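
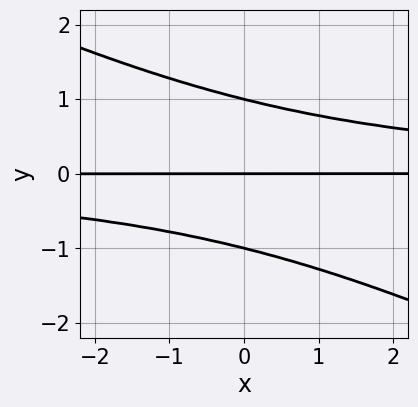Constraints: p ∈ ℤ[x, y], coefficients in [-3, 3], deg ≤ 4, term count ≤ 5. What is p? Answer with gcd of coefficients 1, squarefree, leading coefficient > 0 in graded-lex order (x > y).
deg p = 3. A generic line meets the curve in up to 3 points.
From the visible intercepts: the visible x-axis segment lies entirely on the curve; the y-axis gridline crossings are at y ∈ {-1, 0, 1}.
Fitting integer coefficients to these (and the overall shape) gives p.

x*y^2 + 2*y^3 - 2*y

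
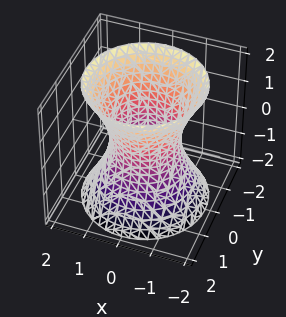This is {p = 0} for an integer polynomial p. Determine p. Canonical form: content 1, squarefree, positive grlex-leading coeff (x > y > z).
deg p = 2.
By symmetry, every cross-section ⟂ z is a circle, so x, y appear only via x² + y².
Observable constraints: among the integer gridlines, it crosses the x-axis at x ∈ {-1, 1}; the y-axis gridline crossings are at y ∈ {-1, 1}.
Solving for integer coefficients yields p as stated.

2*x^2 + 2*y^2 - z^2 - 2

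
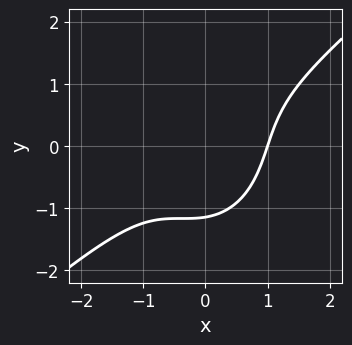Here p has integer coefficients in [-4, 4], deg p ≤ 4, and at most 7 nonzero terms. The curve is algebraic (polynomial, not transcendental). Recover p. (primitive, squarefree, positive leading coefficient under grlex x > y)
3*x^3 - 3*x^2*y + x*y^2 - 2*y^3 - 3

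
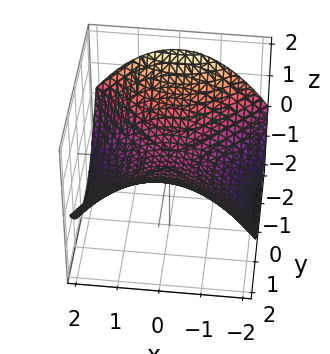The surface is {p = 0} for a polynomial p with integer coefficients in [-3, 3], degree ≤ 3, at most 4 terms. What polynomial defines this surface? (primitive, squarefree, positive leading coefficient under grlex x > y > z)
The degree is 2 — a saddle surface; a quadric.
Symmetries: mirror symmetry x ↦ −x ⇒ only even powers of x; the y ↦ −y reflection is a symmetry, so y appears only in even powers.
Against the integer gridlines: it meets the x-axis at x = 0 (among the integer gridlines); it crosses the y-axis at the gridline y = 0; it crosses the z-axis at the gridline z = 0.
Putting this together gives p.

x^2 - y^2 + 3*z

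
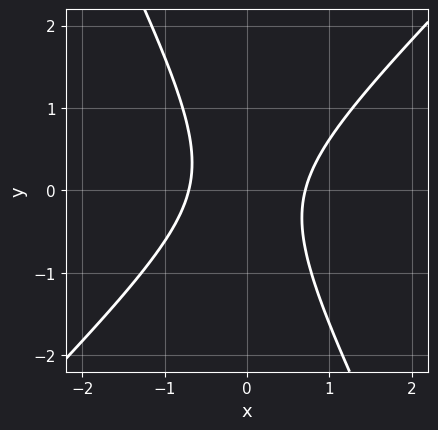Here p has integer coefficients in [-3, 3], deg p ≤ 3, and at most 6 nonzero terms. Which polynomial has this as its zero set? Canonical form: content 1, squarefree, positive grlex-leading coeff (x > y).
1. Degree: no degree-1 curve has this shape, so deg p = 2.
2. From the visible intercepts: no y-intercept at any integer in the box.
3. Assembling these constraints gives the stated polynomial.

2*x^2 - x*y - y^2 - 1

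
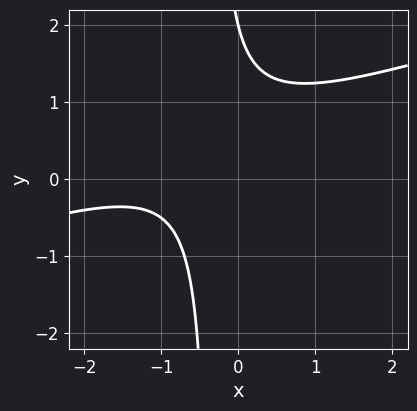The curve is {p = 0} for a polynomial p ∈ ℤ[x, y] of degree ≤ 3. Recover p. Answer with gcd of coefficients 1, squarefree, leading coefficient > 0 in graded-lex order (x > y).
x^2 - 3*x*y + 2*x - y + 2

deg p = 2.
Observable constraints: the curve avoids every integer x-axis point in the box; one y-axis crossing is at y = 2.
Solving for integer coefficients yields p as stated.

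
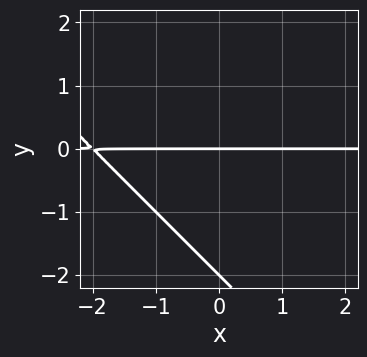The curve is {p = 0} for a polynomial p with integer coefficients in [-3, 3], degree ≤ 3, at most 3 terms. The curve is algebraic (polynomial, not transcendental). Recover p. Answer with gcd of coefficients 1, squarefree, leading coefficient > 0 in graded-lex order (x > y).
x*y + y^2 + 2*y

First, the degree is 2 — a generic line meets the curve in up to 2 points.
Next, checking where it meets the axes: every point of the x-axis in the box is on the curve; the y-axis gridline crossings are at y ∈ {-2, 0}.
Finally, these observations pin down the coefficients.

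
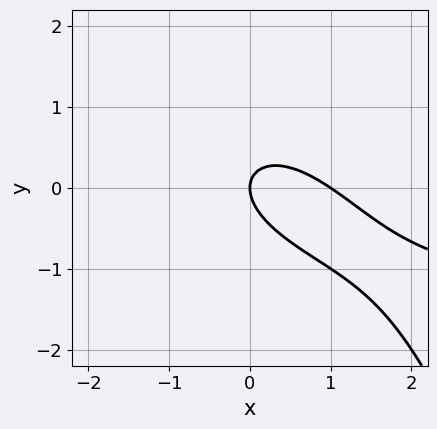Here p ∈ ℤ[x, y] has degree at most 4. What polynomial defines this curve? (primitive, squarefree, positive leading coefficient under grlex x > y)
Degree: a generic line meets the curve in up to 3 points, so deg p = 3.
Reading off the gridlines: it crosses the y-axis at the gridline y = 0; among the integer gridlines, it crosses the x-axis at x ∈ {0, 1}.
Fitting integer coefficients to these (and the overall shape) gives p.

x^2*y + 2*x^2 + 2*x*y + 3*y^2 - 2*x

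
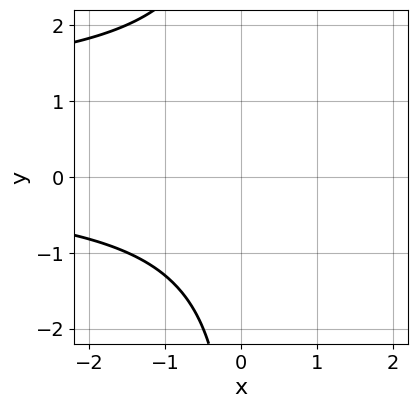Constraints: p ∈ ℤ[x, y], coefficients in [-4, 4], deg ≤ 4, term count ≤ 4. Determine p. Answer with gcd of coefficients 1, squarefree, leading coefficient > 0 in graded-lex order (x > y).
Degree: a generic line meets the curve in up to 3 points, so deg p = 3.
Reading off the gridlines: the curve avoids every integer y-axis point in the box; no x-intercept at any integer in the box.
Matching integer coefficients to the picture gives p.

x*y^2 - x*y + 3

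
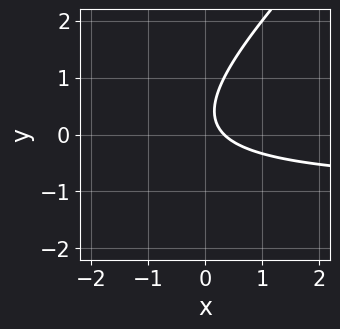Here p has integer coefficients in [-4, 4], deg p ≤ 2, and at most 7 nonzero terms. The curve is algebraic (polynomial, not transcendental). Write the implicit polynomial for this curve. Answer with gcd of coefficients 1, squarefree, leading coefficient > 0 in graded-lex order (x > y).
First, the degree is 2 — the shape is more complex than any degree-1 curve.
Then, reading off the gridlines: the curve avoids every integer y-axis point in the box.
Finally, these observations pin down the coefficients.

3*x*y - 3*y^2 + 3*x + 2*y - 1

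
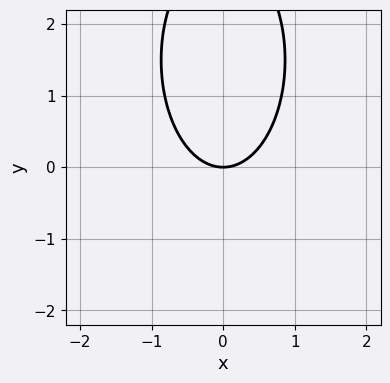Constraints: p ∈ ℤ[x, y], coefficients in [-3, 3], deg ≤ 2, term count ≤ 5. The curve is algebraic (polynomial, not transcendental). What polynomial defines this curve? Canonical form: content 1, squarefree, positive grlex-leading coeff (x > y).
First, the degree is 2 — a generic line meets the curve in up to 2 points.
Next, symmetries: it's symmetric under x → −x, forcing even powers of x.
Then, against the integer gridlines: it crosses the x-axis at the gridline x = 0; one y-axis crossing is at y = 0.
Finally, fitting integer coefficients to these (and the overall shape) gives p.

3*x^2 + y^2 - 3*y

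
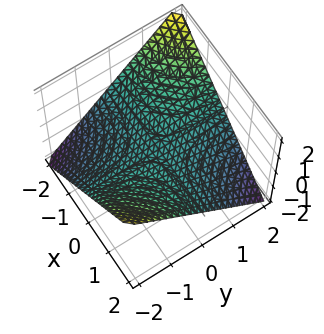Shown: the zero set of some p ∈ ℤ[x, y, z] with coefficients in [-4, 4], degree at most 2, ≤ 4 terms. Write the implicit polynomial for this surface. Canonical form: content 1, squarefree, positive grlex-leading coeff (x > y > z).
1. The degree is 2 — a hyperbolic paraboloid; a quadric.
2. Observable constraints: every point of the x-axis in the box is on the surface; the visible y-axis segment lies entirely on the surface.
3. The integer polynomial consistent with all of this is the stated p.

x*y + 2*z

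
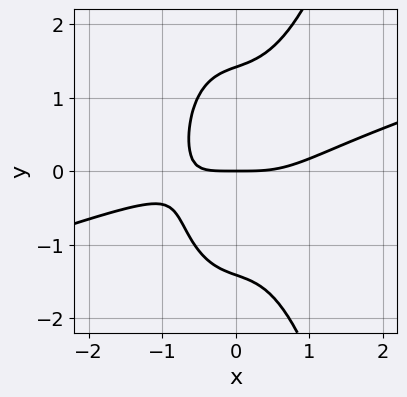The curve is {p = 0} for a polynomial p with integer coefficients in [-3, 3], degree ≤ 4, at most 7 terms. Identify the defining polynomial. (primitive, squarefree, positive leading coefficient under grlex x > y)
Degree: a generic line meets the curve in up to 4 points, so deg p = 4.
From the axis intercepts and sections: it meets the x-axis at x = 0 (among the integer gridlines); it meets the y-axis at y = 0 (among the integer gridlines).
Fitting integer coefficients to these (and the overall shape) gives p.

x^4 - 3*x^3*y + y^3 - x*y - 2*y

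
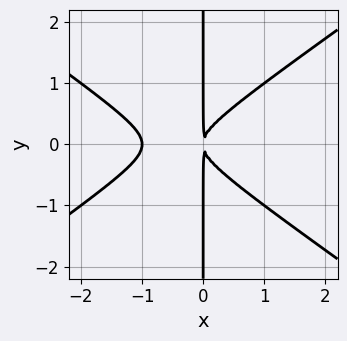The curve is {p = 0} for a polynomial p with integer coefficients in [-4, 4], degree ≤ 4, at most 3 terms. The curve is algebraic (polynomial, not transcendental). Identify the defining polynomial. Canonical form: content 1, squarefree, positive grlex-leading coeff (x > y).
x^3 - 2*x*y^2 + x^2

First, the degree is 3 — the shape is more complex than any degree-2 curve.
Next, symmetries: mirror symmetry y ↦ −y ⇒ only even powers of y.
Next, against the integer gridlines: every point of the y-axis in the box is on the curve; one x-axis crossing is at x = -1.
Finally, putting this together gives p.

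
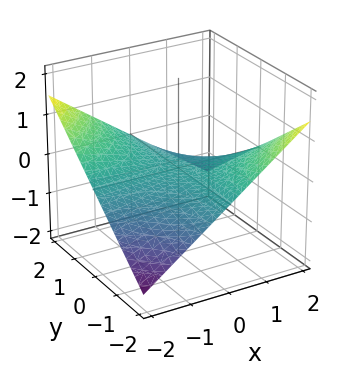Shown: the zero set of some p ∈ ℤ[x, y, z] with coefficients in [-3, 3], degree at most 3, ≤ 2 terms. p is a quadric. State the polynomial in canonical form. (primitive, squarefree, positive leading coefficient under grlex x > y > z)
x*y + 3*z

1. The degree is 2 — a hyperbolic paraboloid; a quadric.
2. Reading off the gridlines: the visible y-axis segment lies entirely on the surface; it meets the z-axis at z = 0 (among the integer gridlines); the visible x-axis segment lies entirely on the surface.
3. Fitting integer coefficients to these (and the overall shape) gives p.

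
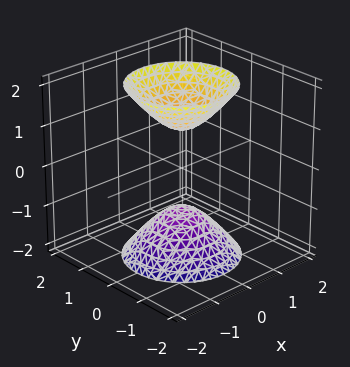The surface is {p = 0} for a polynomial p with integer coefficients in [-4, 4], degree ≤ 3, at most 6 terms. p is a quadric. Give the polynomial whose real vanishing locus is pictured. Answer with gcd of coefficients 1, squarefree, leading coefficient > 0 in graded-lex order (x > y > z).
2*x^2 + 2*y^2 - z^2 + 1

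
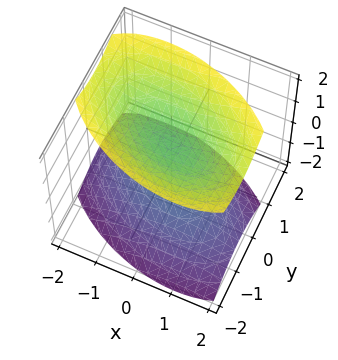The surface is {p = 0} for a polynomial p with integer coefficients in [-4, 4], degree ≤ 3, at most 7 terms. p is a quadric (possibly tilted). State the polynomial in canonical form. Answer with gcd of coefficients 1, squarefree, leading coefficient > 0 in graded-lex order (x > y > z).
(a) The picture has 2 separate pieces. Treating them together as one polynomial.
(b) The degree is 2 — the shape is more complex than any degree-1 surface.
(c) Checking where it meets the axes: among the integer gridlines, it crosses the z-axis at z ∈ {-1, 1}; no y-intercept at any integer in the box; no x-intercept at any integer in the box.
(d) The integer polynomial consistent with all of this is the stated p.

x^2 + x*y + 2*y^2 - 2*z^2 + 2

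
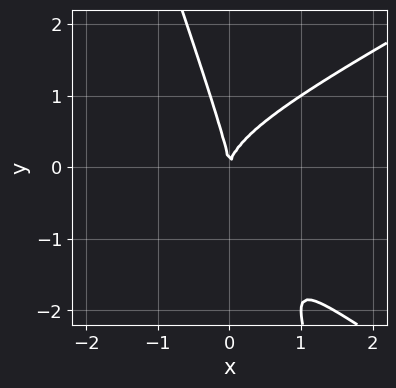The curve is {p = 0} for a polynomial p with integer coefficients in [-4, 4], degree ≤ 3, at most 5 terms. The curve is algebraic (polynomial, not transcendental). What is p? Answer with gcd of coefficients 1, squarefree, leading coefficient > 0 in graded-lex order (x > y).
x^3 - 3*x*y^2 - y^3 + 3*x^2

(a) deg p = 3.
(b) Against the integer gridlines: it crosses the y-axis at the gridline y = 0; it meets the x-axis at x = 0 (among the integer gridlines).
(c) Fitting integer coefficients to these (and the overall shape) gives p.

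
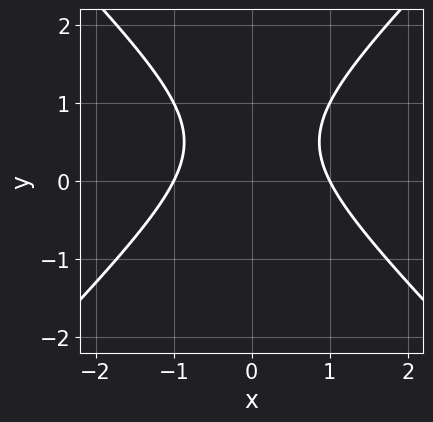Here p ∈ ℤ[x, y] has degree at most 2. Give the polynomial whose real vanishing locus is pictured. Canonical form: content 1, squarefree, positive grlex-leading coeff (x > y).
x^2 - y^2 + y - 1

Degree: no degree-1 curve has this shape, so deg p = 2.
Symmetries: the x ↦ −x reflection is a symmetry, so x appears only in even powers.
Checking where it meets the axes: among the integer gridlines, it crosses the x-axis at x ∈ {-1, 1}; it misses every integer gridline on the y-axis.
Fitting integer coefficients to these (and the overall shape) gives p.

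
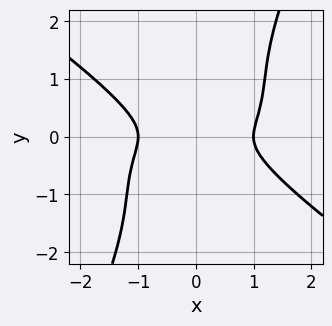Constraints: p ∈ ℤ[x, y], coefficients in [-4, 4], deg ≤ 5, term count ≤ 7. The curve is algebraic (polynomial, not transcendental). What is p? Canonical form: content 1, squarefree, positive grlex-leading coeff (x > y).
1. Degree: no degree-3 curve has this shape, so deg p = 4.
2. Against the integer gridlines: the x-axis gridline crossings are at x ∈ {-1, 1}.
3. Together with the visible shape, these determine p as stated.

x^4 + 2*x*y^3 - y^4 - x^2 - 2*y^2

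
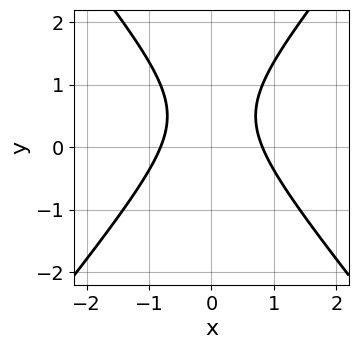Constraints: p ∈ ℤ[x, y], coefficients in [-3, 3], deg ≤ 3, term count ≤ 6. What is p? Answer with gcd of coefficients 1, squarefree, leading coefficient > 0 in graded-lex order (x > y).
3*x^2 - 2*y^2 + 2*y - 2

(a) The degree is 2 — a generic line meets the curve in up to 2 points.
(b) Symmetries: mirror symmetry x ↦ −x ⇒ only even powers of x.
(c) From the axis intercepts and sections: no y-intercept at any integer in the box.
(d) Assembling these constraints gives the stated polynomial.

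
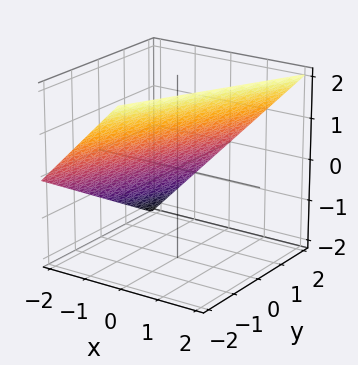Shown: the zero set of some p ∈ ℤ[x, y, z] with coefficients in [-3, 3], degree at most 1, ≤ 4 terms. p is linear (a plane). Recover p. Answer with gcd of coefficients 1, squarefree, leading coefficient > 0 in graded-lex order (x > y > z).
First, degree: every cross-section is a straight line — this is a plane, so deg p = 1.
Then, checking where it meets the axes: it meets the y-axis at y = 2 (among the integer gridlines); it meets the x-axis at x = -1 (among the integer gridlines); one z-axis crossing is at z = 1.
Finally, the integer polynomial consistent with all of this is the stated p.

2*x - y - 2*z + 2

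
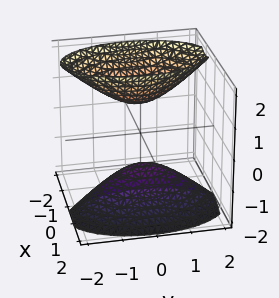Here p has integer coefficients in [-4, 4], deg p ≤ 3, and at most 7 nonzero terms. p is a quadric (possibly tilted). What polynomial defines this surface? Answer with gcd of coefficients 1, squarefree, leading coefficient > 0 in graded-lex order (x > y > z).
First, there are 2 components. Treating them together as one polynomial.
Next, degree: a generic line meets the surface in up to 2 points, so deg p = 2.
Then, from the axis intercepts and sections: it misses every integer gridline on the y-axis; no x-intercept at any integer in the box.
Finally, solving for integer coefficients yields p as stated. Check: (0, 0, 1) on the z-axis lies on the surface, and p(0, 0, 1) = 0. ✓

3*x^2 + 2*x*z + y^2 - z^2 + 1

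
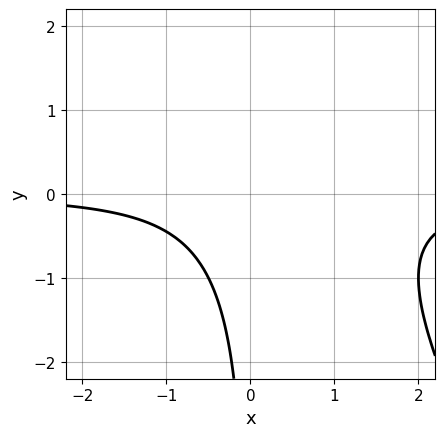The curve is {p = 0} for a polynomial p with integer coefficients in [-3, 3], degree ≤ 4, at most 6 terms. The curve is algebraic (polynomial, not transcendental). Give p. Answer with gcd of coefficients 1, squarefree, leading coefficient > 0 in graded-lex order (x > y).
2*x^2*y + x*y^2 - 2*x*y + 2

1. deg p = 3. The shape is more complex than any degree-2 curve.
2. Observable constraints: the curve avoids every integer y-axis point in the box; no x-intercept at any integer in the box.
3. Fitting integer coefficients to these (and the overall shape) gives p.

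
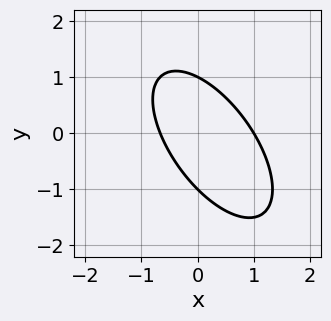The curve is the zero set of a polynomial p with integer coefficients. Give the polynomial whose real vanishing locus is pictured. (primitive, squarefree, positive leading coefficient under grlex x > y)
3*x^2 + 3*x*y + 2*y^2 - x - 2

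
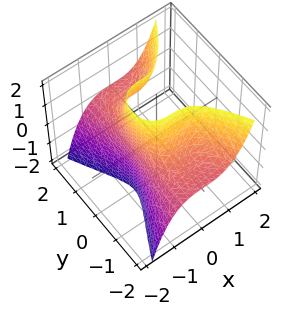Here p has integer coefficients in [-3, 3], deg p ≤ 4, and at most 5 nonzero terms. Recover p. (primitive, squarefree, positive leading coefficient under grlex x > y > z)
(a) Degree: the shape is more complex than any degree-2 surface, so deg p = 3.
(b) Observable constraints: it misses every integer gridline on the y-axis; no z-intercept at any integer in the box.
(c) Solving for integer coefficients yields p as stated.

2*x^3 - y^2*z + 1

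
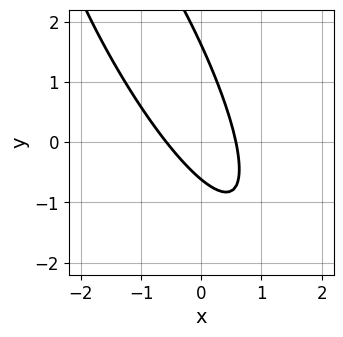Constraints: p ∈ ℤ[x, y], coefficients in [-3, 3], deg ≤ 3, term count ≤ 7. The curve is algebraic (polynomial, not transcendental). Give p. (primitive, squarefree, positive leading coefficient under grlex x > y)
1. Degree: the shape is more complex than any degree-1 curve, so deg p = 2.
2. Solving for integer coefficients yields p as stated.

3*x^2 + 3*x*y + y^2 - y - 1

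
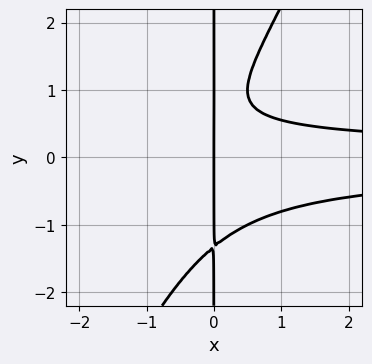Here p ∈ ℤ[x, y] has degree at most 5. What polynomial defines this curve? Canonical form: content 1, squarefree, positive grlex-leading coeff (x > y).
2*x^2*y^2 - x*y^3 + x*y - x

(a) deg p = 4. The shape is more complex than any degree-3 curve.
(b) From the visible intercepts: it meets the x-axis at x = 0 (among the integer gridlines); the visible y-axis segment lies entirely on the curve.
(c) Fitting integer coefficients to these (and the overall shape) gives p.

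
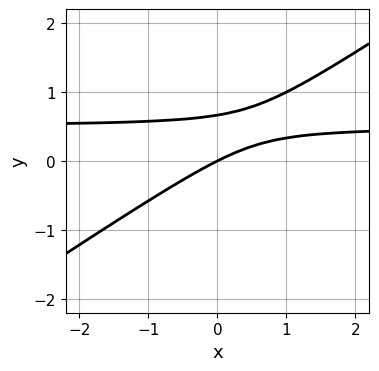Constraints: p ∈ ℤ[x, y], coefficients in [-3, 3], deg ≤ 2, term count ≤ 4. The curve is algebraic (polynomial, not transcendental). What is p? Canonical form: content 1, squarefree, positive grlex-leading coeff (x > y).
First, deg p = 2. A generic line meets the curve in up to 2 points.
Then, against the integer gridlines: it crosses the x-axis at the gridline x = 0; it meets the y-axis at y = 0 (among the integer gridlines).
Finally, fitting integer coefficients to these (and the overall shape) gives p.

2*x*y - 3*y^2 - x + 2*y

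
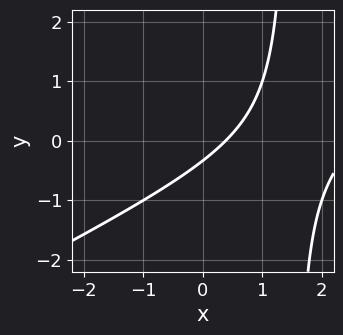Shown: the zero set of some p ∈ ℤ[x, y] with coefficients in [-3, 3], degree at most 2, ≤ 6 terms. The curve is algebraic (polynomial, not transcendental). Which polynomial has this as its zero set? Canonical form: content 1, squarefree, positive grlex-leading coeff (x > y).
x^2 - 2*x*y - 3*x + 3*y + 1

1. The degree is 2 — the shape is more complex than any degree-1 curve.
2. The integer polynomial consistent with all of this is the stated p.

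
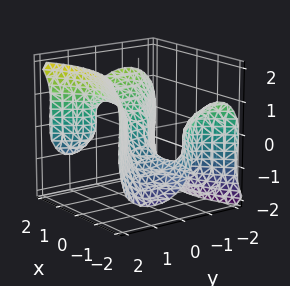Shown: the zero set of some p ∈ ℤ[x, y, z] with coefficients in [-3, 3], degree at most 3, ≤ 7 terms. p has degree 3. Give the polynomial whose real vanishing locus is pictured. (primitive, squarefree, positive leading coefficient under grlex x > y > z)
3*x^2*y - 3*y^3 - 2*y*z^2 + 3*z^3 - 2*x

The degree is 3 — no degree-2 surface has this shape.
From the visible intercepts: it meets the y-axis at y = 0 (among the integer gridlines); it crosses the z-axis at the gridline z = 0; one x-axis crossing is at x = 0.
Fitting integer coefficients to these (and the overall shape) gives p.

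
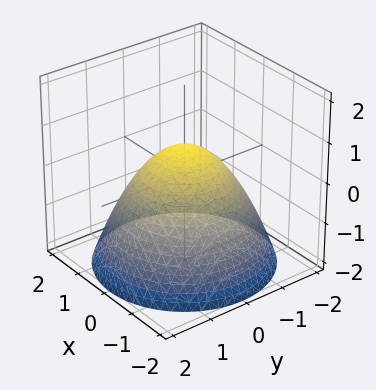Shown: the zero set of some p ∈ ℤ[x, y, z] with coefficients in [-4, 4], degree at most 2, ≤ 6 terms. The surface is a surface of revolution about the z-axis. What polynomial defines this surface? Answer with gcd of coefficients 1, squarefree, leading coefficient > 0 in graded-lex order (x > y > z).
First, degree: the shape is more complex than any degree-1 surface, so deg p = 2.
Next, symmetry: every cross-section ⟂ z is a circle, so x, y appear only via x² + y².
Next, from the axis intercepts and sections: a circular section at z = 0 has radius exactly 1; among the integer gridlines, it crosses the x-axis at x ∈ {-1, 1}.
Finally, matching integer coefficients to the picture gives p. Check: (0, 1, 0) on the y-axis lies on the surface, and p(0, 1, 0) = 0. ✓

2*x^2 + 2*y^2 + 3*z - 2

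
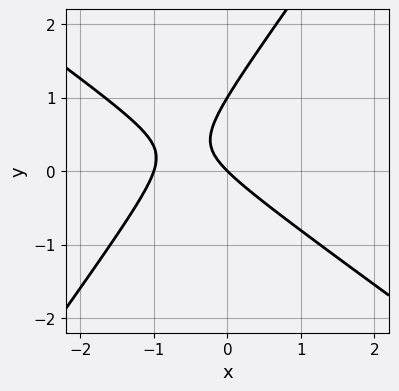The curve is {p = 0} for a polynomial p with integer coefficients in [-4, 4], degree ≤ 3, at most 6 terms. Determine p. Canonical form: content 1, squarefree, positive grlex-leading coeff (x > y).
First, deg p = 2. The shape is more complex than any degree-1 curve.
Next, reading off the gridlines: the y-axis gridline crossings are at y ∈ {0, 1}; the x-axis gridline crossings are at x ∈ {-1, 0}.
Finally, matching integer coefficients to the picture gives p.

3*x^2 + 2*x*y - 3*y^2 + 3*x + 3*y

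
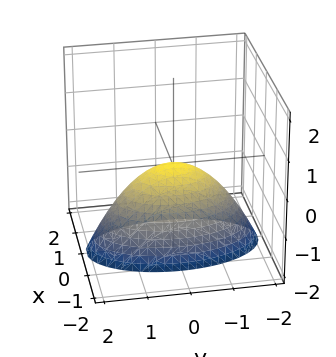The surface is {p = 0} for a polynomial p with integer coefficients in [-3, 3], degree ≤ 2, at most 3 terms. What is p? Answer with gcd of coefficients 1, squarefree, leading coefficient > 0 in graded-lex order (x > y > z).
3*x^2 + y^2 + 2*z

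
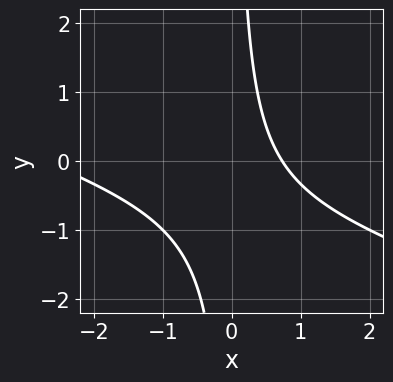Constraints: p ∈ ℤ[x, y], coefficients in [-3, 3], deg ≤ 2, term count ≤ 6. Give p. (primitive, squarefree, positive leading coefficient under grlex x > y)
x^2 + 3*x*y + 2*x - 2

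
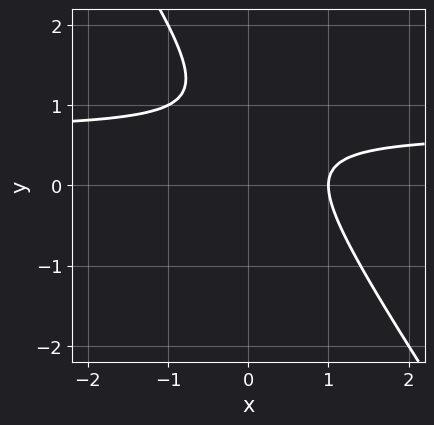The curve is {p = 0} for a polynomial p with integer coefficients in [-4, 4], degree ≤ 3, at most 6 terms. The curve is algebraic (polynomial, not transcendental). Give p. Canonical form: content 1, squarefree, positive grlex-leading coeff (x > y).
Degree: the shape is more complex than any degree-1 curve, so deg p = 2.
Observable constraints: it crosses the x-axis at the gridline x = 1; the curve avoids every integer y-axis point in the box.
Fitting integer coefficients to these (and the overall shape) gives p.

3*x*y + 2*y^2 - 2*x - 3*y + 2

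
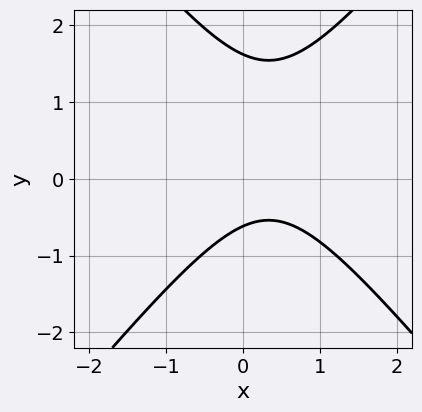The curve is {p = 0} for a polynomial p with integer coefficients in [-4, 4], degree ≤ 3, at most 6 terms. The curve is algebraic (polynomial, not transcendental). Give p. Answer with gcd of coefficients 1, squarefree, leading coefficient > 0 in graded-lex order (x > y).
3*x^2 - 2*y^2 - 2*x + 2*y + 2

deg p = 2. The shape is more complex than any degree-1 curve.
Against the integer gridlines: it misses every integer gridline on the x-axis.
Putting this together gives p.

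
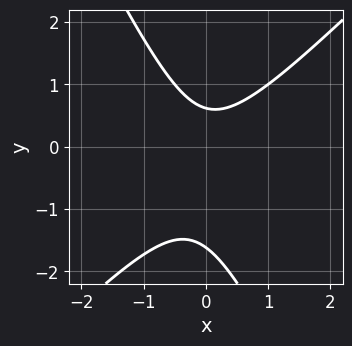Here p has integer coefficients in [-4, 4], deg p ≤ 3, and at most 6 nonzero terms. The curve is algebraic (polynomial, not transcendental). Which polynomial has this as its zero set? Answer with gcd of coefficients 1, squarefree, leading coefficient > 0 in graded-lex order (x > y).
First, deg p = 2. No degree-1 curve has this shape.
Next, from the axis intercepts and sections: the curve avoids every integer x-axis point in the box.
Finally, assembling these constraints gives the stated polynomial.

2*x^2 - x*y - y^2 - y + 1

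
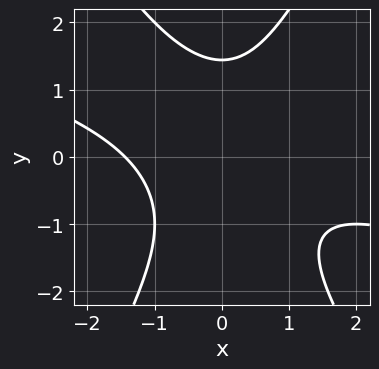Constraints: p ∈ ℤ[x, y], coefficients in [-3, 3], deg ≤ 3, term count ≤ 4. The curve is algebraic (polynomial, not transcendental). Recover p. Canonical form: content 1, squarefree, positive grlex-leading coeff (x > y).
x^3 + 3*x^2*y - y^3 + 3

Degree: a generic line meets the curve in up to 3 points, so deg p = 3.
Solving for integer coefficients yields p as stated.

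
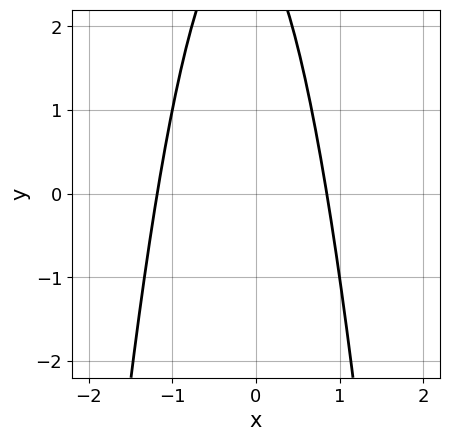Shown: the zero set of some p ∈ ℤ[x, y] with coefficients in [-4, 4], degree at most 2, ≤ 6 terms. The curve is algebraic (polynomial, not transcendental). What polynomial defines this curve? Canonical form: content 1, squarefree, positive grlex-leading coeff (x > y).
3*x^2 + x + y - 3

First, deg p = 2. The shape is more complex than any degree-1 curve.
Then, checking where it meets the axes: it misses every integer gridline on the y-axis.
Finally, solving for integer coefficients yields p as stated.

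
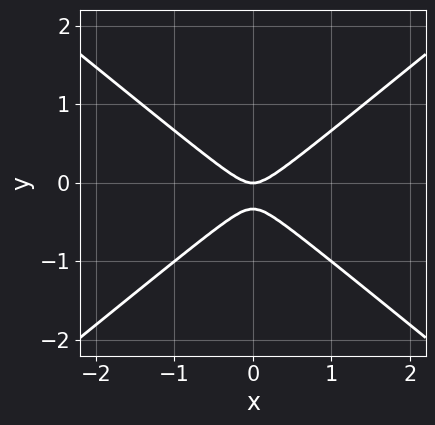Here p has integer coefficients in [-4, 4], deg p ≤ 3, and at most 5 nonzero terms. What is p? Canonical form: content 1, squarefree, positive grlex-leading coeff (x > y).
2*x^2 - 3*y^2 - y

Degree: a generic line meets the curve in up to 2 points, so deg p = 2.
Symmetries: it's symmetric under x → −x, forcing even powers of x.
Checking where it meets the axes: it meets the x-axis at x = 0 (among the integer gridlines); it meets the y-axis at y = 0 (among the integer gridlines).
Solving for integer coefficients yields p as stated.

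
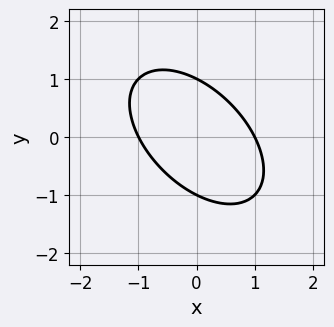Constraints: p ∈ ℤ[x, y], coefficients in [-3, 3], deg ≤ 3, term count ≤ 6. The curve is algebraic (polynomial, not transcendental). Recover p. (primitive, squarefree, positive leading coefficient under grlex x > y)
(a) Degree: the shape is more complex than any degree-1 curve, so deg p = 2.
(b) From the visible intercepts: the y-axis gridline crossings are at y ∈ {-1, 1}; among the integer gridlines, it crosses the x-axis at x ∈ {-1, 1}.
(c) Together with the visible shape, these determine p as stated.

x^2 + x*y + y^2 - 1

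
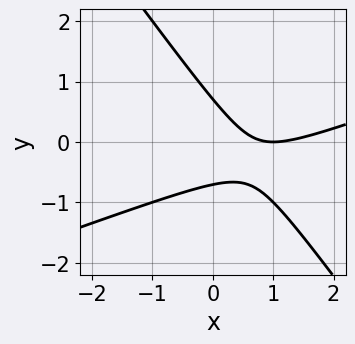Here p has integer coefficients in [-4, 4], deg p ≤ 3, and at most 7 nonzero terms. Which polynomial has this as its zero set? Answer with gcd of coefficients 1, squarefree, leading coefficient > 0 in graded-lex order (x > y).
(a) Degree: a generic line meets the curve in up to 2 points, so deg p = 2.
(b) From the visible intercepts: it meets the x-axis at x = 1 (among the integer gridlines).
(c) These observations pin down the coefficients.

x^2 - 2*x*y - 2*y^2 - 2*x + 1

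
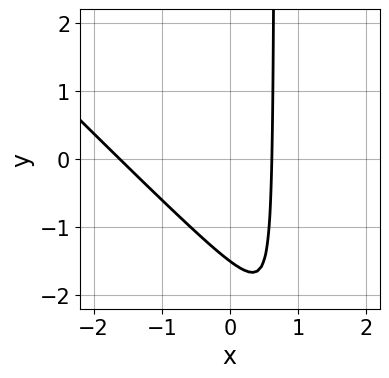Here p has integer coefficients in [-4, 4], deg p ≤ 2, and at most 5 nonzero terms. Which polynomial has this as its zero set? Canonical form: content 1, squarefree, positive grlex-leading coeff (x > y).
3*x^2 + 3*x*y + 3*x - 2*y - 3

First, the degree is 2 — the shape is more complex than any degree-1 curve.
Finally, the integer polynomial consistent with all of this is the stated p.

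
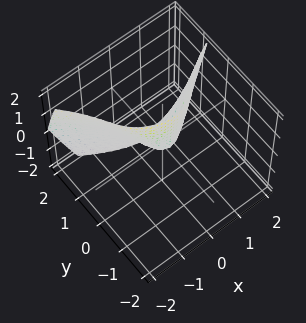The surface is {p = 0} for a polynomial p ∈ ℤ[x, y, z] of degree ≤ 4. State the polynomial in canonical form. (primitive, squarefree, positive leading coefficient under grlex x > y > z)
2*x*y^2 + 3*y^3 - 2*x^2 + 2*y*z + z

(a) Degree: the shape is more complex than any degree-2 surface, so deg p = 3.
(b) Reading off the gridlines: it crosses the z-axis at the gridline z = 0; it meets the x-axis at x = 0 (among the integer gridlines).
(c) Together with the visible shape, these determine p as stated.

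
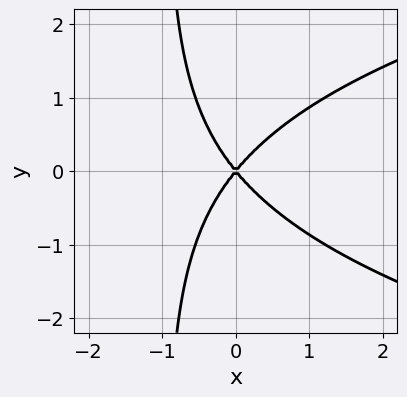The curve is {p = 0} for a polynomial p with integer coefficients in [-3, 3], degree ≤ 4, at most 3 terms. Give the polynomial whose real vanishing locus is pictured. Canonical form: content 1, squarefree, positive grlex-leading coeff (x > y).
2*x*y^2 - 3*x^2 + 2*y^2

deg p = 3.
Symmetries: the y ↦ −y reflection is a symmetry, so y appears only in even powers.
From the visible intercepts: it crosses the y-axis at the gridline y = 0; it meets the x-axis at x = 0 (among the integer gridlines).
These observations pin down the coefficients.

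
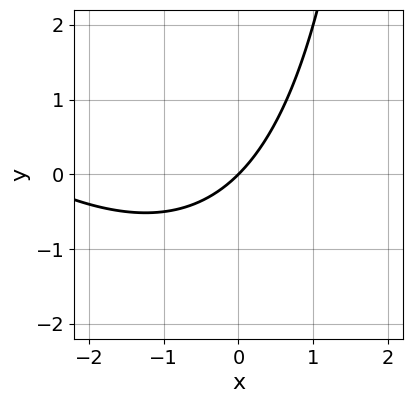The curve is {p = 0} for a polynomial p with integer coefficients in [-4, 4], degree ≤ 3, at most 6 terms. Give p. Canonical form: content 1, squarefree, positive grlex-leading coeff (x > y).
x^2 + x*y + 3*x - 3*y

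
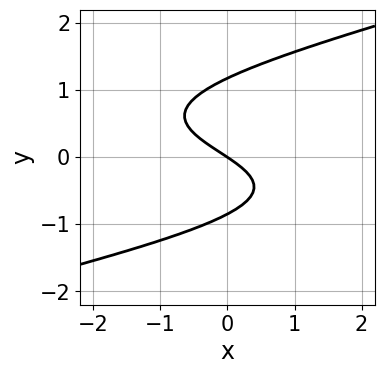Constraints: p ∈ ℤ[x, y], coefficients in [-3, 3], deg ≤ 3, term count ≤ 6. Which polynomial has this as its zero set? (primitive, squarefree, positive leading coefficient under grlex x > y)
x*y^2 - 3*y^3 + y^2 + 2*x + 3*y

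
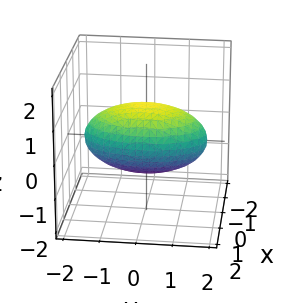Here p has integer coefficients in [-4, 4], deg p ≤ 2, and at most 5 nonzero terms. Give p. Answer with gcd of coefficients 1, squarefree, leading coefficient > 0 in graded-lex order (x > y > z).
3*x^2 + y^2 + 3*z^2 - 3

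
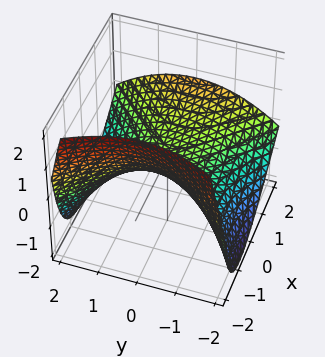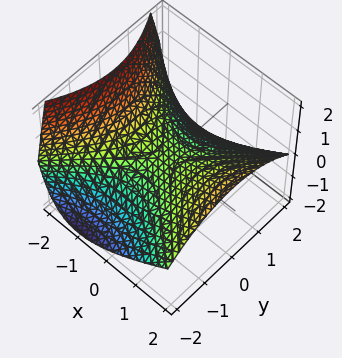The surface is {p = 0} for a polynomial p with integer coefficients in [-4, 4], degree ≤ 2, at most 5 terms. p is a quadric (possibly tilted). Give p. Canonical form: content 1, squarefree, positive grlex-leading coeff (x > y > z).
(a) deg p = 2. No degree-1 surface has this shape.
(b) Checking where it meets the axes: it meets the y-axis at y = 0 (among the integer gridlines); it meets the x-axis at x = 0 (among the integer gridlines).
(c) Assembling these constraints gives the stated polynomial.

x^2 - x*z - y^2 - 3*z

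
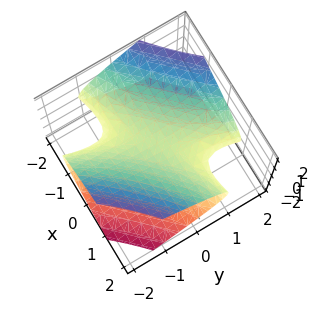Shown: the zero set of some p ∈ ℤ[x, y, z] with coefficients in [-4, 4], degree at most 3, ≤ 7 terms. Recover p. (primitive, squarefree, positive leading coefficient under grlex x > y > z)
First, deg p = 2. A generic line meets the surface in up to 2 points.
Next, against the integer gridlines: the surface avoids every integer x-axis point in the box; the surface avoids every integer y-axis point in the box.
Finally, together with the visible shape, these determine p as stated.

x^2 - 3*x*y + y^2 - 3*z^2 + 1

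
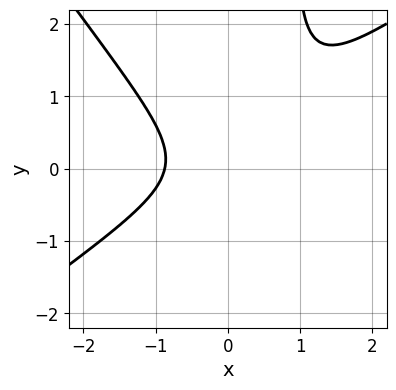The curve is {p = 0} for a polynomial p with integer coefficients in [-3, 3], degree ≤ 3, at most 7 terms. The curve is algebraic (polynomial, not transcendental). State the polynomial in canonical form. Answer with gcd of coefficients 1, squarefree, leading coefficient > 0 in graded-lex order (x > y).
3*x^3 - 2*x^2*y - 3*x*y^2 + 3*y^2 + 2

1. The degree is 3 — the shape is more complex than any degree-2 curve.
2. Against the integer gridlines: it misses every integer gridline on the y-axis.
3. Assembling these constraints gives the stated polynomial.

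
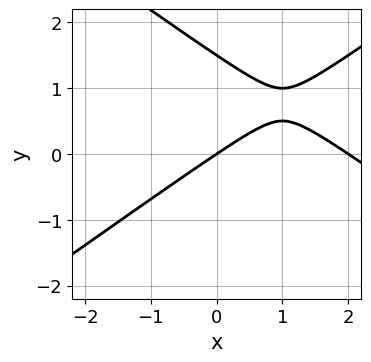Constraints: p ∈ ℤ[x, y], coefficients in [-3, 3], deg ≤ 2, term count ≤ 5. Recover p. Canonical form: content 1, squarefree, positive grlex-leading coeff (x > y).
Degree: the shape is more complex than any degree-1 curve, so deg p = 2.
Against the integer gridlines: it meets the y-axis at y = 0 (among the integer gridlines); the x-axis gridline crossings are at x ∈ {0, 2}.
The integer polynomial consistent with all of this is the stated p.

x^2 - 2*y^2 - 2*x + 3*y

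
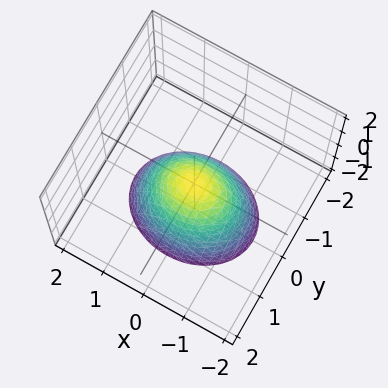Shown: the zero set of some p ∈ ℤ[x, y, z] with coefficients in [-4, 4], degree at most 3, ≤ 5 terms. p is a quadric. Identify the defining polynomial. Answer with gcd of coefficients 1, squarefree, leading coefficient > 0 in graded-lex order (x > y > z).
2*x^2 + 3*y^2 + 2*z

deg p = 2. A paraboloid; a quadric.
Symmetries: mirror symmetry x ↦ −x ⇒ only even powers of x; mirror symmetry y ↦ −y ⇒ only even powers of y.
Observable constraints: one y-axis crossing is at y = 0; one x-axis crossing is at x = 0.
Matching integer coefficients to the picture gives p.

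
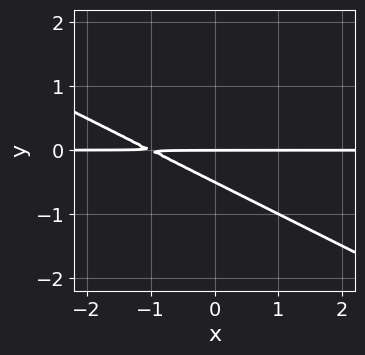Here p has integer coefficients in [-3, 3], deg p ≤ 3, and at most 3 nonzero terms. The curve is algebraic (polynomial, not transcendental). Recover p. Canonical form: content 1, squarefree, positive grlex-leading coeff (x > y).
x*y + 2*y^2 + y

(a) Degree: no degree-1 curve has this shape, so deg p = 2.
(b) Against the integer gridlines: every point of the x-axis in the box is on the curve; it meets the y-axis at y = 0 (among the integer gridlines).
(c) Solving for integer coefficients yields p as stated.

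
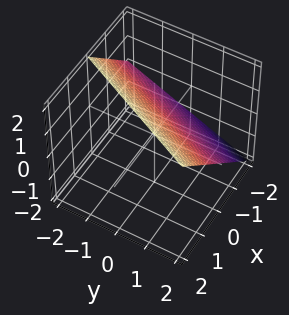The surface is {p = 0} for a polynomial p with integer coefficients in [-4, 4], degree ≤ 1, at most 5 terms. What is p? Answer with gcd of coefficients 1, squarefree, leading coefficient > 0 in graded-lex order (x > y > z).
2*x - y - 2*z + 2

First, the degree is 1 — every cross-section is a straight line — this is a plane.
Next, observable constraints: it crosses the x-axis at the gridline x = -1; one z-axis crossing is at z = 1; one y-axis crossing is at y = 2.
Finally, the integer polynomial consistent with all of this is the stated p.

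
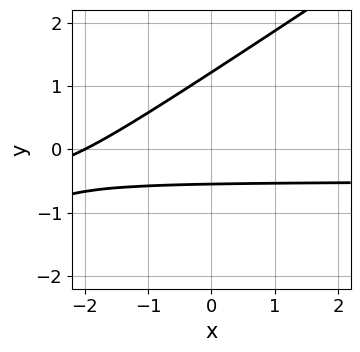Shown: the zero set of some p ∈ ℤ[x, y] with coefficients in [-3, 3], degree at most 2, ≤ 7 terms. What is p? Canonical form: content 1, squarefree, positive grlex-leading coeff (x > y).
1. deg p = 2. A generic line meets the curve in up to 2 points.
2. Against the integer gridlines: it crosses the x-axis at the gridline x = -2.
3. The integer polynomial consistent with all of this is the stated p.

2*x*y - 3*y^2 + x + 2*y + 2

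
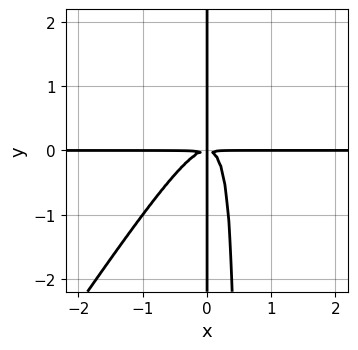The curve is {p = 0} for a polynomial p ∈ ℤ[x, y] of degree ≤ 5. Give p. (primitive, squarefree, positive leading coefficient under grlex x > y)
1. Degree: no degree-3 curve has this shape, so deg p = 4.
2. Against the integer gridlines: the visible x-axis segment lies entirely on the curve; every point of the y-axis in the box is on the curve.
3. Fitting integer coefficients to these (and the overall shape) gives p.

3*x^3*y - 2*x^2*y^2 + x*y^2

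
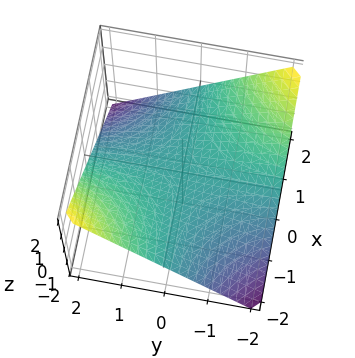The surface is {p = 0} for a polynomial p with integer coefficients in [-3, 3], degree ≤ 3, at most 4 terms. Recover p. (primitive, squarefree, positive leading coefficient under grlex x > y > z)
x*y + 2*z

deg p = 2. A saddle surface; a quadric.
From the axis intercepts and sections: every point of the x-axis in the box is on the surface; one z-axis crossing is at z = 0; every point of the y-axis in the box is on the surface.
Putting this together gives p.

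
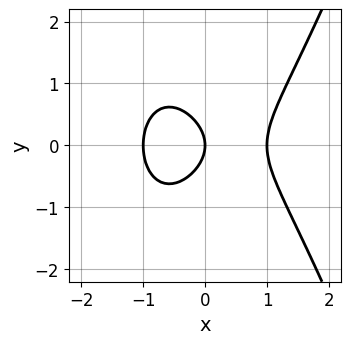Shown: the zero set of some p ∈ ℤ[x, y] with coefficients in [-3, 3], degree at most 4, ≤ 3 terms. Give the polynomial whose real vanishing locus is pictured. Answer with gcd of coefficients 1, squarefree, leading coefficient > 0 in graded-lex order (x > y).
x^3 - y^2 - x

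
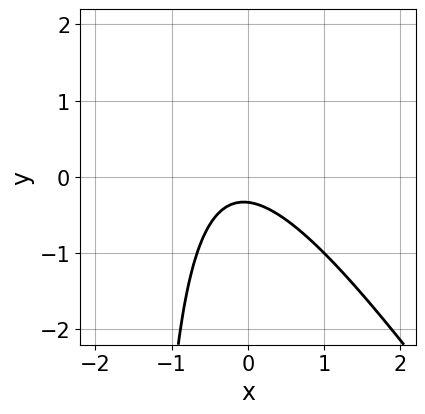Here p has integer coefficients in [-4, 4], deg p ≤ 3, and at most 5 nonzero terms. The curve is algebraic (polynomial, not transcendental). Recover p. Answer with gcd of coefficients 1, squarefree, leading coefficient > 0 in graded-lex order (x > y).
3*x^2 + 2*x*y + x + 3*y + 1

First, the degree is 2 — no degree-1 curve has this shape.
Then, observable constraints: the curve avoids every integer x-axis point in the box.
Finally, together with the visible shape, these determine p as stated.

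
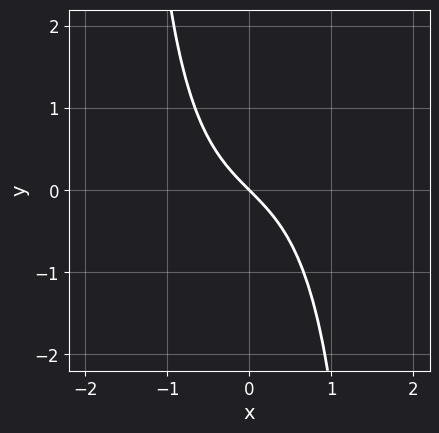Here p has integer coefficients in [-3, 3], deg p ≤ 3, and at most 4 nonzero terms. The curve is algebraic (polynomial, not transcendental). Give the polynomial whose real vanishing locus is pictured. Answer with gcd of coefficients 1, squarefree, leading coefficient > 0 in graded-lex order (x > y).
2*x^3 - x^2*y + 3*x + 3*y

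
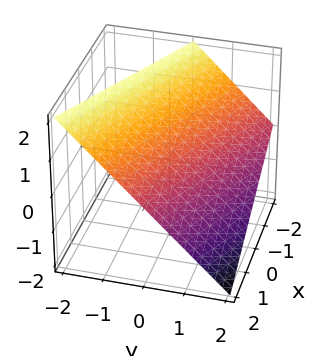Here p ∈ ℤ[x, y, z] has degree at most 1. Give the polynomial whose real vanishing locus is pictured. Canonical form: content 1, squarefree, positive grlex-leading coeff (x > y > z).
(a) deg p = 1.
(b) Observable constraints: it meets the x-axis at x = 2 (among the integer gridlines); it meets the z-axis at z = 1 (among the integer gridlines); one y-axis crossing is at y = 1.
(c) Putting this together gives p.

x + 2*y + 2*z - 2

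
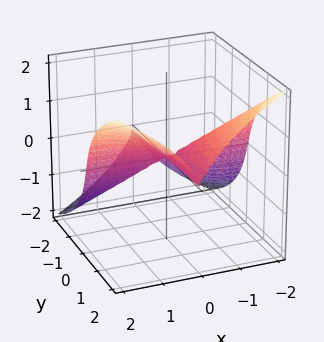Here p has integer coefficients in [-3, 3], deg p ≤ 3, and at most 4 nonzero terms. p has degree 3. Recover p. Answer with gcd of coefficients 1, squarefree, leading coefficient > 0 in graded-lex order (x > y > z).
3*x^2*y - x^2*z - 2*z^3

1. Degree: no degree-2 surface has this shape, so deg p = 3.
2. Against the integer gridlines: it crosses the z-axis at the gridline z = 0; every point of the y-axis in the box is on the surface.
3. Solving for integer coefficients yields p as stated. Check: (-1, 0, 0) on the x-axis lies on the surface, and p(-1, 0, 0) = 0. ✓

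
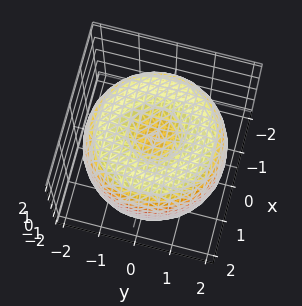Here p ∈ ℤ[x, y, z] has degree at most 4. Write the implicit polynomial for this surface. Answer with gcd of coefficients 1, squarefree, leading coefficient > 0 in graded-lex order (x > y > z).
x^4 + 2*x^2*y^2 + y^4 - 3*x^2 - 3*y^2 + 2*z^2 - 2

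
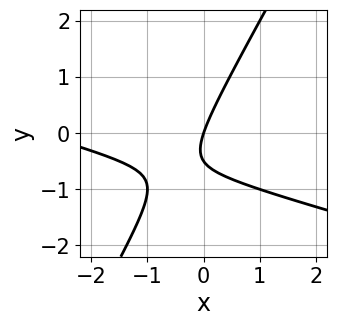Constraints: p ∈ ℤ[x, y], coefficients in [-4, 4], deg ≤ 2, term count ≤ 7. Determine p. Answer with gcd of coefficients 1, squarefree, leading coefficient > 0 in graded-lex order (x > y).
x^2 + 3*x*y - 2*y^2 + 3*x - y

First, degree: the shape is more complex than any degree-1 curve, so deg p = 2.
Next, from the visible intercepts: it meets the x-axis at x = 0 (among the integer gridlines); it meets the y-axis at y = 0 (among the integer gridlines).
Finally, together with the visible shape, these determine p as stated.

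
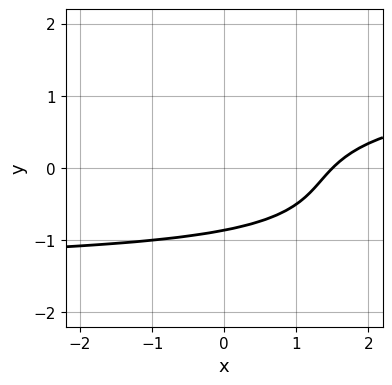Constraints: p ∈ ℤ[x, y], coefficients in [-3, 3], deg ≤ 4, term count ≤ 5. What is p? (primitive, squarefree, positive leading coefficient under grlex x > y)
1. The degree is 3 — the shape is more complex than any degree-2 curve.
2. Matching integer coefficients to the picture gives p.

x*y^2 + 2*y^3 - 2*x + 2*y + 3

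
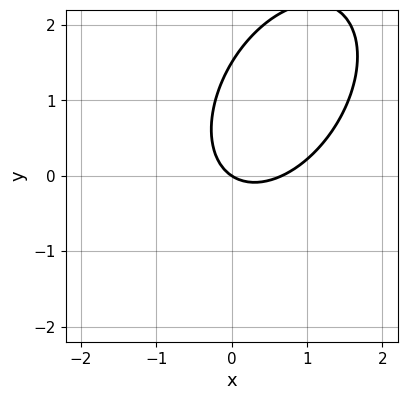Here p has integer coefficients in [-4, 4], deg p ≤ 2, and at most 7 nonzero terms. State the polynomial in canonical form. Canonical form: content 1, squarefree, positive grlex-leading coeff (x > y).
3*x^2 - 2*x*y + 2*y^2 - 2*x - 3*y

1. deg p = 2. No degree-1 curve has this shape.
2. Checking where it meets the axes: it meets the y-axis at y = 0 (among the integer gridlines); it meets the x-axis at x = 0 (among the integer gridlines).
3. Matching integer coefficients to the picture gives p.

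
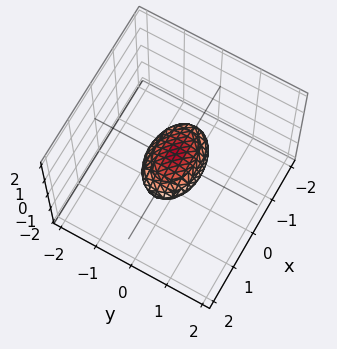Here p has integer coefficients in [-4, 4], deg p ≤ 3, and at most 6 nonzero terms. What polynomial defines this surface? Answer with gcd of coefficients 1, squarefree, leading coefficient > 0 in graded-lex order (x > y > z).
x^2 + 2*y^2 + 3*z^2 - 1

1. Degree: bounded and convex; a quadric, so deg p = 2.
2. Symmetries: the z ↦ −z reflection is a symmetry, so z appears only in even powers; it's symmetric under y → −y, forcing even powers of y; mirror symmetry x ↦ −x ⇒ only even powers of x.
3. From the axis intercepts and sections: the x-axis gridline crossings are at x ∈ {-1, 1}.
4. These observations pin down the coefficients.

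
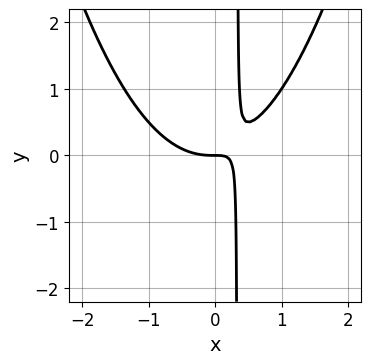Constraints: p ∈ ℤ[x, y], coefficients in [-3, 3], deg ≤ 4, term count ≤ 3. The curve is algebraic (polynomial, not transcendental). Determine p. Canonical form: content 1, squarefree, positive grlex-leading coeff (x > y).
2*x^3 - 3*x*y + y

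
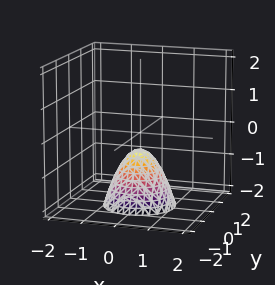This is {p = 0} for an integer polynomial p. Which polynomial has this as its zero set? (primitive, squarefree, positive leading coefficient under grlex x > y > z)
1. Degree: no degree-1 surface has this shape, so deg p = 2.
2. Symmetries: rotational symmetry about the z-axis ⇒ p depends on x, y only through x² + y².
3. Observable constraints: a circular section at z = -2 has radius exactly 1; no y-intercept at any integer in the box.
4. Putting this together gives p.

3*x^2 + 3*y^2 + 2*z + 1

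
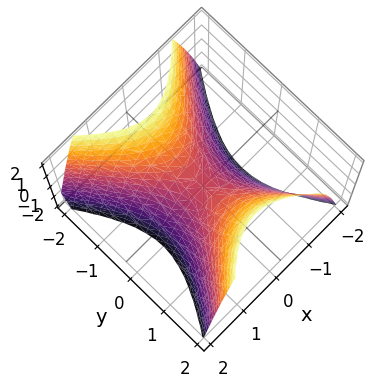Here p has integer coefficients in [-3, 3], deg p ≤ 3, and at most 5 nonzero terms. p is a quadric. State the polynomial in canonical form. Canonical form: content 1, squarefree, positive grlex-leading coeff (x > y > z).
The degree is 2 — a saddle surface; a quadric.
Symmetries: the y ↦ −y reflection is a symmetry, so y appears only in even powers; the x ↦ −x reflection is a symmetry, so x appears only in even powers.
Observable constraints: it crosses the x-axis at the gridline x = 0; it crosses the z-axis at the gridline z = 0; it crosses the y-axis at the gridline y = 0.
Fitting integer coefficients to these (and the overall shape) gives p.

3*x^2 - 2*y^2 + 2*z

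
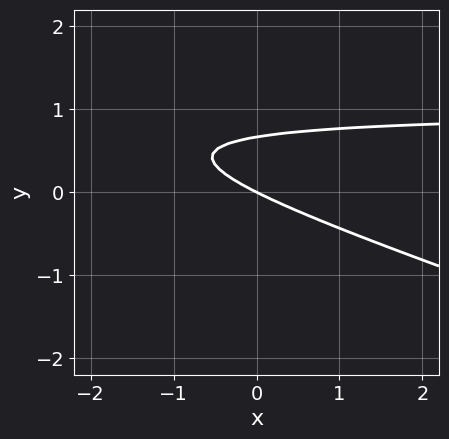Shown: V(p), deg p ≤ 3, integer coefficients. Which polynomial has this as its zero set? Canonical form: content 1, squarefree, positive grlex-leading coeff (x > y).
(a) Degree: the shape is more complex than any degree-1 curve, so deg p = 2.
(b) From the axis intercepts and sections: it meets the y-axis at y = 0 (among the integer gridlines); one x-axis crossing is at x = 0.
(c) Putting this together gives p.

x*y + 3*y^2 - x - 2*y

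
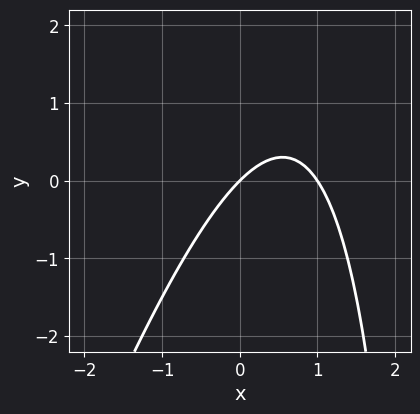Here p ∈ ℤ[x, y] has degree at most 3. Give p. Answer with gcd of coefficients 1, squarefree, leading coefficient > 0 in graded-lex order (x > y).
The degree is 2 — no degree-1 curve has this shape.
Against the integer gridlines: among the integer gridlines, it crosses the x-axis at x ∈ {0, 1}; it meets the y-axis at y = 0 (among the integer gridlines).
Assembling these constraints gives the stated polynomial.

3*x^2 - x*y - 3*x + 3*y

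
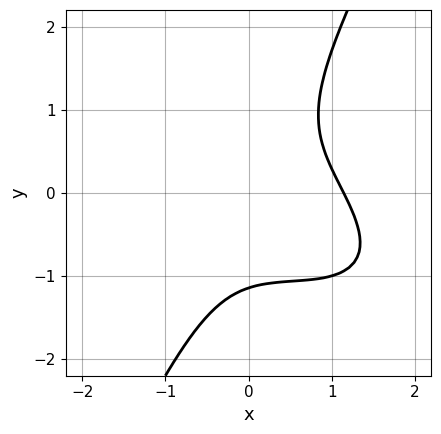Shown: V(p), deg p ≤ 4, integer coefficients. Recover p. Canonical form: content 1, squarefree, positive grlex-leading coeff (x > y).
2*x^3 + 3*x^2*y + 2*x*y^2 - 2*y^3 - 3

First, deg p = 3. The shape is more complex than any degree-2 curve.
Finally, the integer polynomial consistent with all of this is the stated p.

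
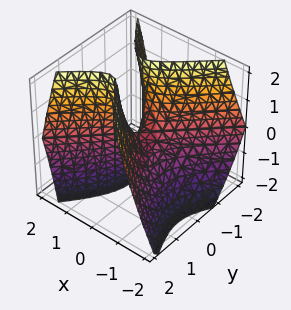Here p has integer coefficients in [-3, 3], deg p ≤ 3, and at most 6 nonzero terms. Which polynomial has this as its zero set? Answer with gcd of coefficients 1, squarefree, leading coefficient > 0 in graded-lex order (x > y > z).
First, deg p = 2.
Next, from the visible intercepts: it meets the x-axis at x = 0 (among the integer gridlines); it meets the y-axis at y = 0 (among the integer gridlines); one z-axis crossing is at z = 0.
Finally, the integer polynomial consistent with all of this is the stated p.

3*x^2 - x*y - 2*x*z - 2*y^2 + z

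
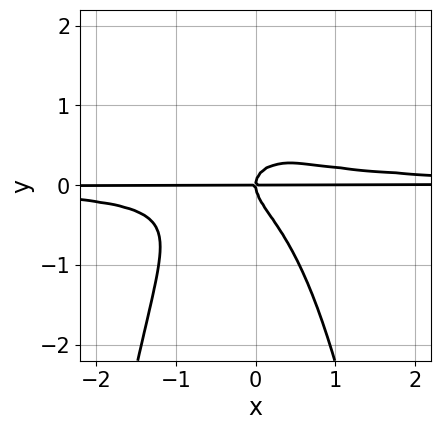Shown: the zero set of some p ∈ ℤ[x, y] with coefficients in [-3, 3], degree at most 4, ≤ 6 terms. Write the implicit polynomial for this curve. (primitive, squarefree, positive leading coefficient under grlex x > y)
Degree: the shape is more complex than any degree-3 curve, so deg p = 4.
Observable constraints: every point of the x-axis in the box is on the curve; one y-axis crossing is at y = 0.
The integer polynomial consistent with all of this is the stated p.

3*x^2*y^2 + x*y^2 + 2*y^3 - x*y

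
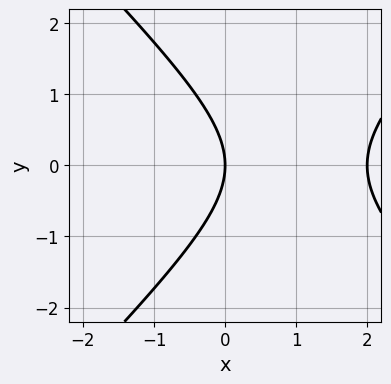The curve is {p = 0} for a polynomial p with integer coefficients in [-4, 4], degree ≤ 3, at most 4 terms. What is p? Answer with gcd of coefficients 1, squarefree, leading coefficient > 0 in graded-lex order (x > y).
x^2 - y^2 - 2*x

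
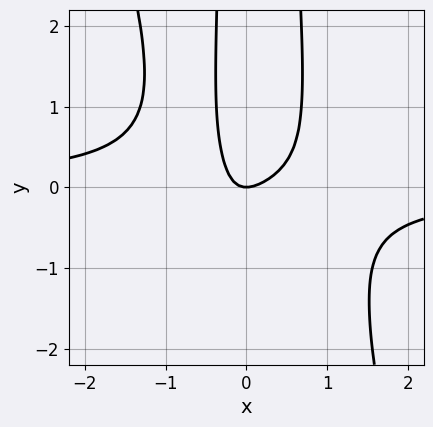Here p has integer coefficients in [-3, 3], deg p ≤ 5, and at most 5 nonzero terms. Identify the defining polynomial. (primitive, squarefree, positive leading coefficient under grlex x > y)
Degree: the shape is more complex than any degree-3 curve, so deg p = 4.
Observable constraints: one y-axis crossing is at y = 0; it meets the x-axis at x = 0 (among the integer gridlines).
Putting this together gives p.

3*x^3*y + x^2*y^2 + 2*x^2 - 2*x*y - y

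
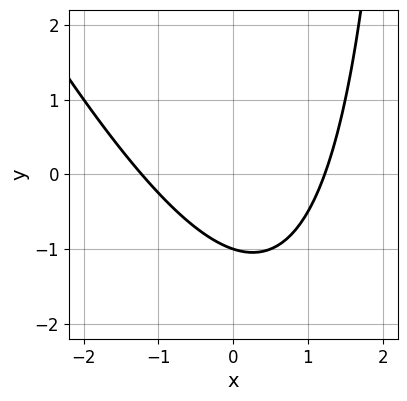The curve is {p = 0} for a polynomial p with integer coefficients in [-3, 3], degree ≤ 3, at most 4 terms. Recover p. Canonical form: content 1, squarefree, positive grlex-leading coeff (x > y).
2*x^2 + x*y - 3*y - 3

First, degree: a generic line meets the curve in up to 2 points, so deg p = 2.
Then, observable constraints: one y-axis crossing is at y = -1.
Finally, solving for integer coefficients yields p as stated.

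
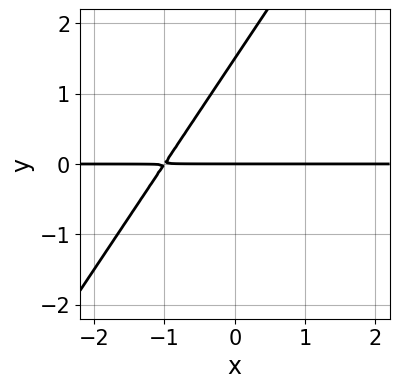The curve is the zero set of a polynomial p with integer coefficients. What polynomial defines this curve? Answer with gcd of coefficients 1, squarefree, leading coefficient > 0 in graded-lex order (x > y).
First, deg p = 2.
Then, against the integer gridlines: every point of the x-axis in the box is on the curve; it crosses the y-axis at the gridline y = 0.
Finally, assembling these constraints gives the stated polynomial.

3*x*y - 2*y^2 + 3*y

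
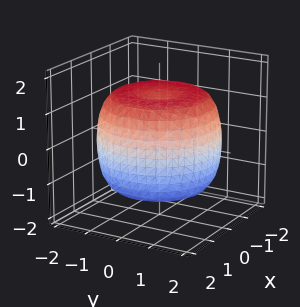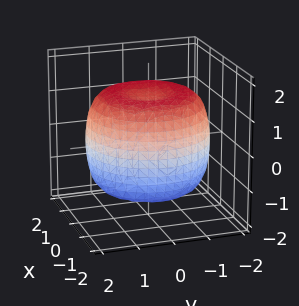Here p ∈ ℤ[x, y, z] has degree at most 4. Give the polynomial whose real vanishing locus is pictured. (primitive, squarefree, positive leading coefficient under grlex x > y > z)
x^4 + 2*x^2*y^2 + y^4 - 2*x^2 - 2*y^2 + 2*z^2 - 3

1. deg p = 4. The shape is more complex than any degree-3 surface.
2. Symmetry: the surface is invariant under rotation about z: p = q(x² + y², z).
3. From the axis intercepts and sections: a circular section at z = 1 has radius between 1 and 2.
4. Fitting integer coefficients to these (and the overall shape) gives p.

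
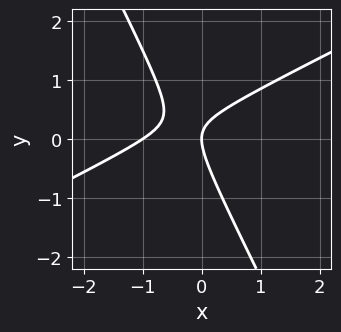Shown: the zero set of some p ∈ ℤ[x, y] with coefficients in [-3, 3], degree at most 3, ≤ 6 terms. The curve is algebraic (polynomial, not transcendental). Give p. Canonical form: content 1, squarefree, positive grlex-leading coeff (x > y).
1. Degree: a generic line meets the curve in up to 2 points, so deg p = 2.
2. From the visible intercepts: it crosses the y-axis at the gridline y = 0; the x-axis gridline crossings are at x ∈ {-1, 0}.
3. Fitting integer coefficients to these (and the overall shape) gives p.

2*x^2 - 3*x*y - 2*y^2 + 2*x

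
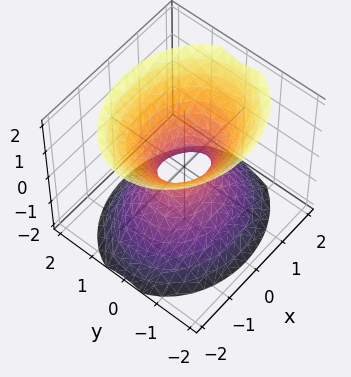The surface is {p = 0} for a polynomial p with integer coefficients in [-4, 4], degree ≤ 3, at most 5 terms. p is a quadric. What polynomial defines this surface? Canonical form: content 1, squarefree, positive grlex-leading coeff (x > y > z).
2*x^2 + 3*y^2 - 2*z^2 - 1

First, degree: one connected sheet with a waist; a quadric, so deg p = 2.
Next, symmetries: mirror symmetry z ↦ −z ⇒ only even powers of z; it's symmetric under y → −y, forcing even powers of y; the x ↦ −x reflection is a symmetry, so x appears only in even powers.
Next, from the visible intercepts: no z-intercept at any integer in the box.
Finally, the integer polynomial consistent with all of this is the stated p.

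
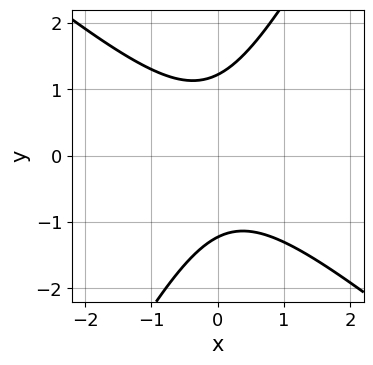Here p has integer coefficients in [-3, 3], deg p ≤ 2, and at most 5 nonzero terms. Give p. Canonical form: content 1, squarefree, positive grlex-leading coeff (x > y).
(a) deg p = 2. A generic line meets the curve in up to 2 points.
(b) Reading off the gridlines: it misses every integer gridline on the x-axis.
(c) Matching integer coefficients to the picture gives p.

3*x^2 + 2*x*y - 2*y^2 + 3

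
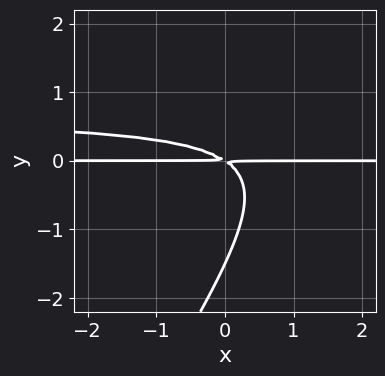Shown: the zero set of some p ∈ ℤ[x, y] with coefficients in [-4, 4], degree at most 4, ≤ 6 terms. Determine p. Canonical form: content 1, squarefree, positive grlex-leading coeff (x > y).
3*x*y^2 - 2*y^3 - 2*x*y - 3*y^2

1. deg p = 3. No degree-2 curve has this shape.
2. Observable constraints: the visible x-axis segment lies entirely on the curve.
3. Together with the visible shape, these determine p as stated.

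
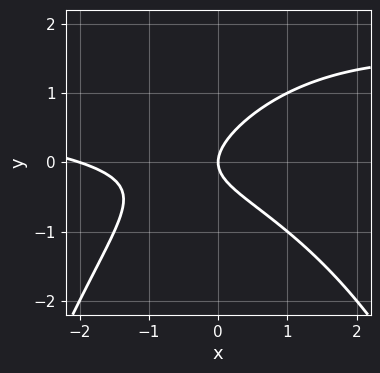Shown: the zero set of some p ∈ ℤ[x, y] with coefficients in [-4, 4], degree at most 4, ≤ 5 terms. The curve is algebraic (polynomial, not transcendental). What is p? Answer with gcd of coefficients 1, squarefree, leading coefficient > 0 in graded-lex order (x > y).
x^2*y - x^2 - x*y + 3*y^2 - 2*x

First, deg p = 3. No degree-2 curve has this shape.
Then, from the axis intercepts and sections: among the integer gridlines, it crosses the x-axis at x ∈ {-2, 0}; it meets the y-axis at y = 0 (among the integer gridlines).
Finally, these observations pin down the coefficients.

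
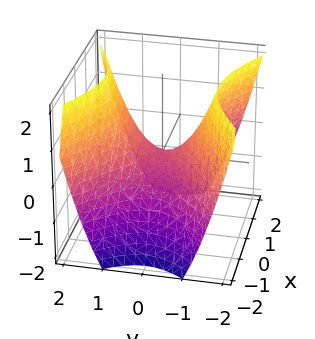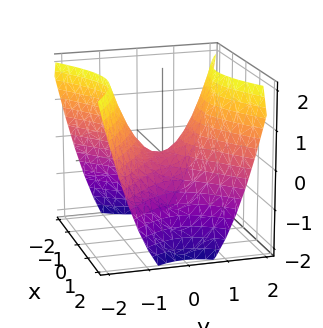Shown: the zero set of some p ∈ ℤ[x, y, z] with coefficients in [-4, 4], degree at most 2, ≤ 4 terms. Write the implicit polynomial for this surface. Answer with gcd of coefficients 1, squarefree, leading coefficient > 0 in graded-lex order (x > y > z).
(a) The degree is 2 — a saddle surface; a quadric.
(b) Symmetries: mirror symmetry x ↦ −x ⇒ only even powers of x; mirror symmetry y ↦ −y ⇒ only even powers of y.
(c) From the axis intercepts and sections: it meets the y-axis at y = 0 (among the integer gridlines); it meets the x-axis at x = 0 (among the integer gridlines); it crosses the z-axis at the gridline z = 0.
(d) Fitting integer coefficients to these (and the overall shape) gives p.

2*x^2 - 3*y^2 + 3*z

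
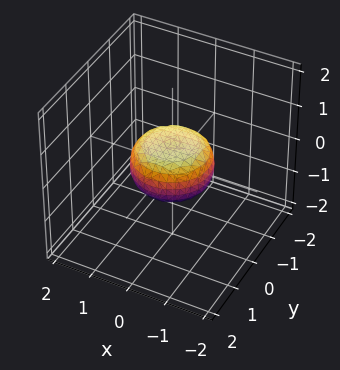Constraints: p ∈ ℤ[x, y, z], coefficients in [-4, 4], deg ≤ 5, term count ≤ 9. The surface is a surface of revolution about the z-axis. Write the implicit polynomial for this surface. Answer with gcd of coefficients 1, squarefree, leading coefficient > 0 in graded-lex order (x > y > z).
2*x^4 + 4*x^2*y^2 + 2*y^4 - x^2 - y^2 + 3*z^2 - 1

1. deg p = 4.
2. Symmetries: rotational symmetry about the z-axis ⇒ p depends on x, y only through x² + y².
3. Reading off the gridlines: the x-axis gridline crossings are at x ∈ {-1, 1}; a circular section at z = 0 has radius exactly 1.
4. Putting this together gives p.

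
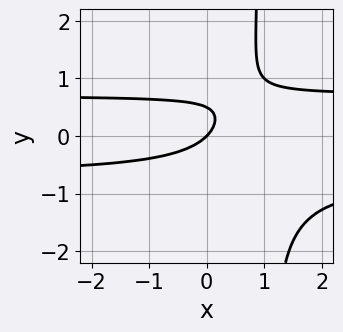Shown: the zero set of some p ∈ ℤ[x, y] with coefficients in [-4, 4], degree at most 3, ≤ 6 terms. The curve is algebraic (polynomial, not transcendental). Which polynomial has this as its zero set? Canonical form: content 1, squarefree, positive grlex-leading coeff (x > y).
2*x*y^2 - 2*y^2 - x + y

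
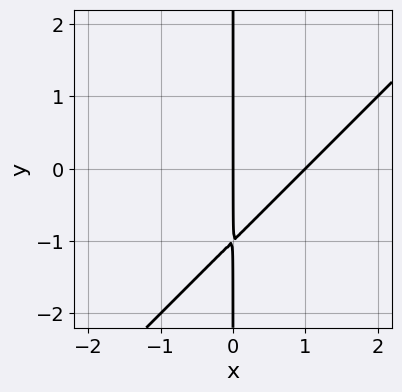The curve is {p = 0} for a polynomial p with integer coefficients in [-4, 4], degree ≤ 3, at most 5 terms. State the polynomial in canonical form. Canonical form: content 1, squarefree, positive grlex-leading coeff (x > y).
x^2 - x*y - x

First, the degree is 2 — a generic line meets the curve in up to 2 points.
Next, observable constraints: the visible y-axis segment lies entirely on the curve; among the integer gridlines, it crosses the x-axis at x ∈ {0, 1}.
Finally, matching integer coefficients to the picture gives p.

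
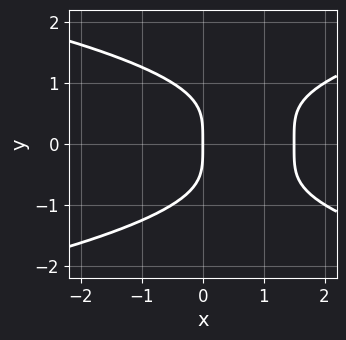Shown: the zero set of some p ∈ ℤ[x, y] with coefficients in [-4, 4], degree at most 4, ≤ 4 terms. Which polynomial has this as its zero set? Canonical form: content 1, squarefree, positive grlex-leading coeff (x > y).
The degree is 4 — a generic line meets the curve in up to 4 points.
Symmetries: it's symmetric under y → −y, forcing even powers of y.
Checking where it meets the axes: it meets the x-axis at x = 0 (among the integer gridlines); it crosses the y-axis at the gridline y = 0.
Assembling these constraints gives the stated polynomial.

2*y^4 - 2*x^2 + 3*x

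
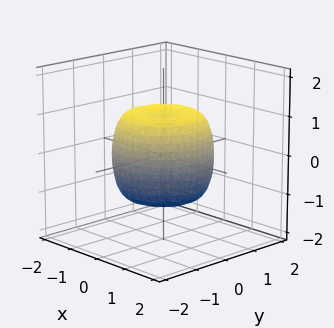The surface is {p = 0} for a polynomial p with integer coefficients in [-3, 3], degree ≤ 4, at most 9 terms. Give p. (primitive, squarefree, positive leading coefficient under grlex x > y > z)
x^4 + 2*x^2*y^2 + y^4 - x^2 - y^2 + z^2 - 1

Degree: no degree-3 surface has this shape, so deg p = 4.
Symmetries: the surface is invariant under rotation about z: p = q(x² + y², z).
From the visible intercepts: among the integer gridlines, it crosses the z-axis at z ∈ {-1, 1}; a circular section at z = 0 has radius between 1 and 2.
Matching integer coefficients to the picture gives p.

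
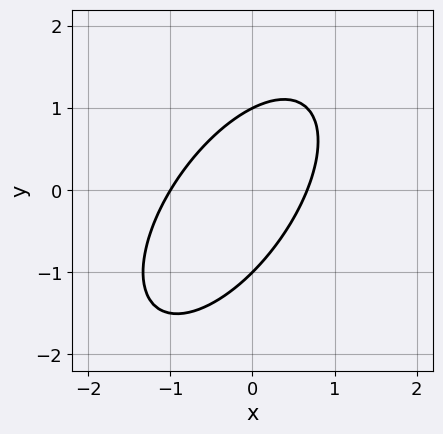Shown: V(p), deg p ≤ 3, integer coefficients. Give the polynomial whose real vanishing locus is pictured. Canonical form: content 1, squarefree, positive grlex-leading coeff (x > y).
3*x^2 - 3*x*y + 2*y^2 + x - 2

1. The degree is 2 — the shape is more complex than any degree-1 curve.
2. Reading off the gridlines: one x-axis crossing is at x = -1; among the integer gridlines, it crosses the y-axis at y ∈ {-1, 1}.
3. Putting this together gives p.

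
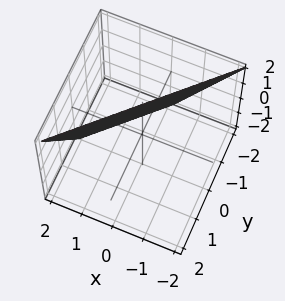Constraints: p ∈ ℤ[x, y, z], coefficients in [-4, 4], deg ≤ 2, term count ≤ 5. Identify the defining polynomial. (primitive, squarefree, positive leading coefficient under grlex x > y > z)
2*x - 2*y + z - 2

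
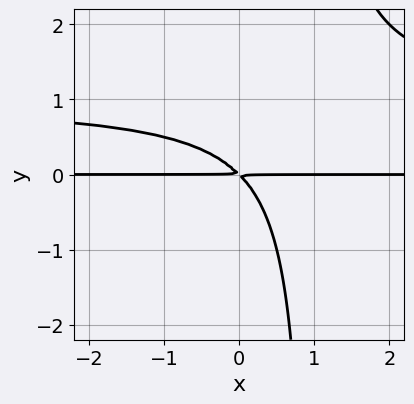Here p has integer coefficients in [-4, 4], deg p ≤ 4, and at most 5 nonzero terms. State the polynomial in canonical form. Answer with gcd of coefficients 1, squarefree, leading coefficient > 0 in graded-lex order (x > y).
First, deg p = 3.
Then, checking where it meets the axes: every point of the x-axis in the box is on the curve.
Finally, matching integer coefficients to the picture gives p.

x*y^2 - x*y - y^2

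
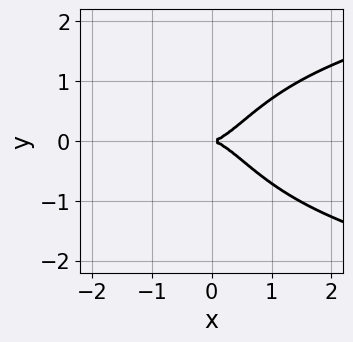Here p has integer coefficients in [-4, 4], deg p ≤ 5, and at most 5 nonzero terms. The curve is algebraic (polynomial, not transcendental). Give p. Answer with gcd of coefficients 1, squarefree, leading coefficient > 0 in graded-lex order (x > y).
x^2*y^2 - x^3 + y^2

1. deg p = 4. No degree-3 curve has this shape.
2. Symmetries: the y ↦ −y reflection is a symmetry, so y appears only in even powers.
3. From the axis intercepts and sections: it meets the x-axis at x = 0 (among the integer gridlines); it meets the y-axis at y = 0 (among the integer gridlines).
4. Assembling these constraints gives the stated polynomial.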